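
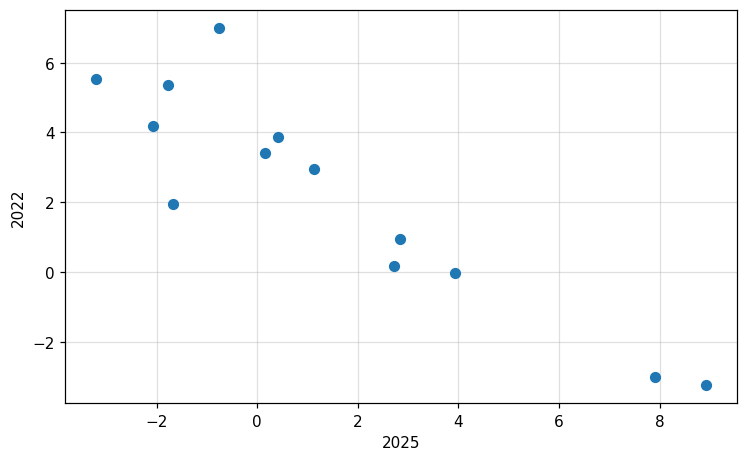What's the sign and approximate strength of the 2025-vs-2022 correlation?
negative, strong

Points are negatively correlated; strong (|r| ≈ 0.9).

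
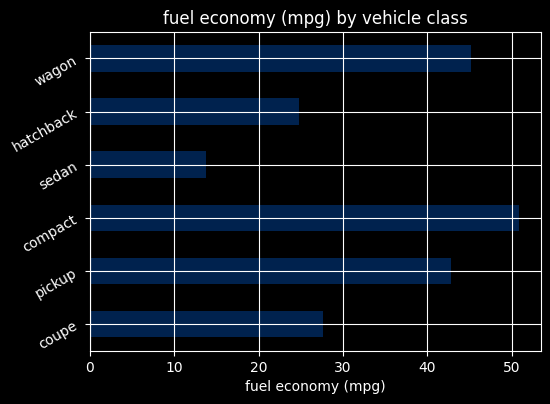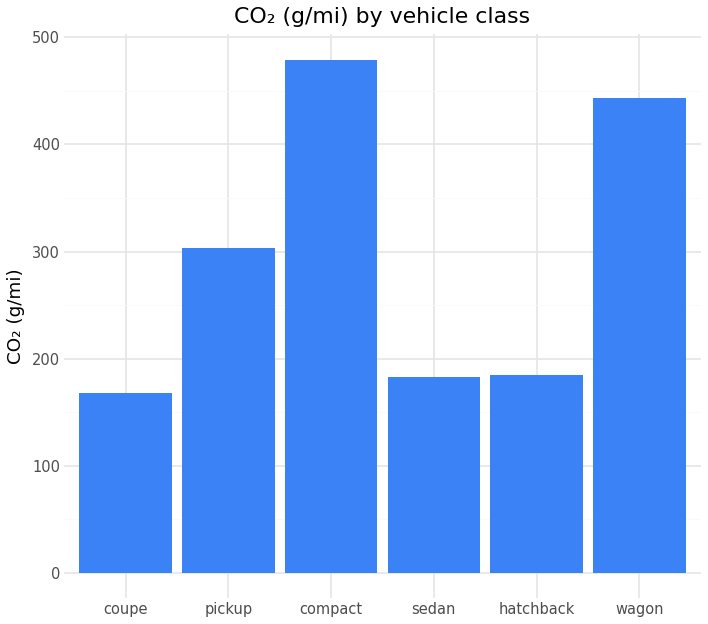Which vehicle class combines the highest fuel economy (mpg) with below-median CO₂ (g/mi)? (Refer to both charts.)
Chart 2 median CO₂ (g/mi) ≈ 250; below-median vehicle classes: coupe, sedan, hatchback. Among those, coupe has the highest fuel economy (mpg) (≈ 30).

coupe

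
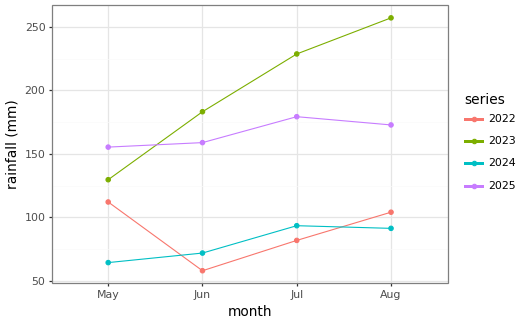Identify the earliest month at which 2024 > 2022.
Jun

May: 2024 ≈ 60 vs 2022 ≈ 120 (not yet); Jun: 2024 ≈ 80 vs 2022 ≈ 60 (first crossover).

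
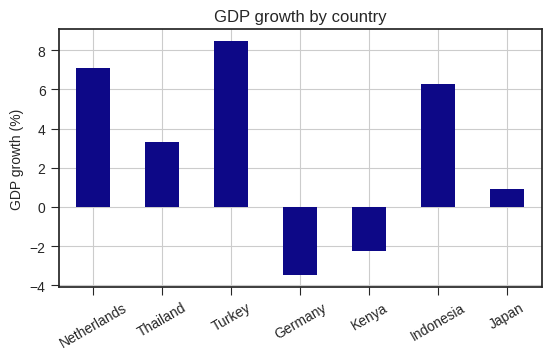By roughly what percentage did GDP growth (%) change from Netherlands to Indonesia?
≈ -14.3%

Netherlands ≈ 7, Indonesia ≈ 6; (6 − 7) / 7 ≈ -14.3%.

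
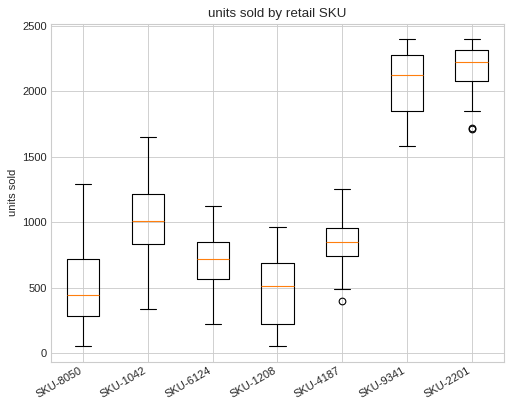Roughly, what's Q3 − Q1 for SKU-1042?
≈ 400

Q3 ≈ 1200, Q1 ≈ 800; IQR ≈ 400.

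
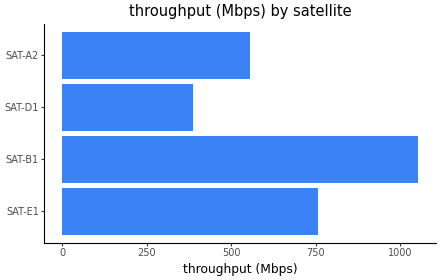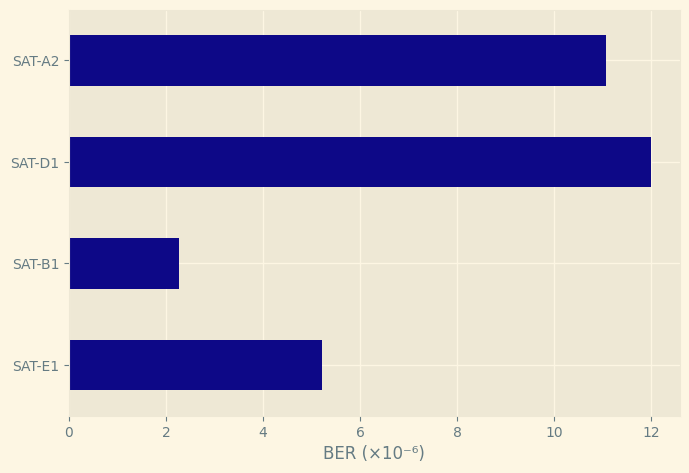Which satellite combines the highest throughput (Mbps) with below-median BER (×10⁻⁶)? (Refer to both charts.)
Chart 2 median BER (×10⁻⁶) ≈ 8; below-median satellites: SAT-E1, SAT-B1. Among those, SAT-B1 has the highest throughput (Mbps) (≈ 1100).

SAT-B1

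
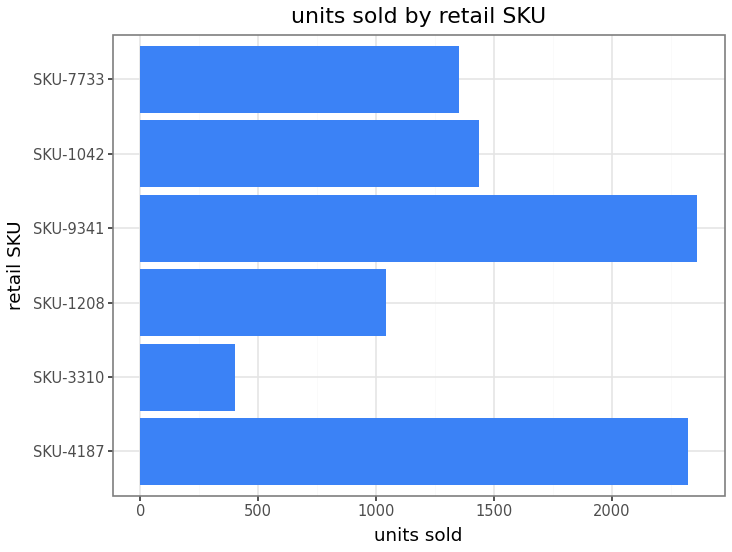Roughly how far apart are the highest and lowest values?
≈ 2000

Max SKU-9341 ≈ 2400, min SKU-3310 ≈ 400; range ≈ 2000.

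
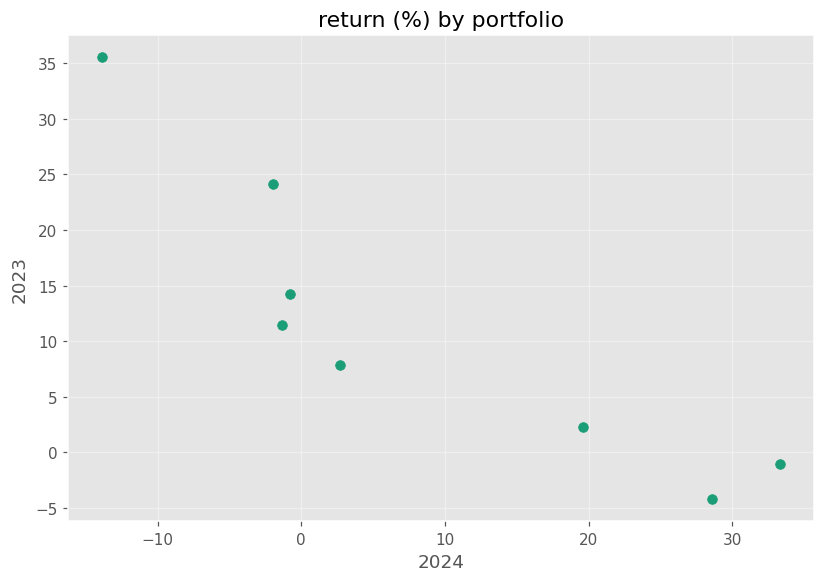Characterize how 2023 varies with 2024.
Points are negatively correlated; strong (|r| ≈ 0.9).

negative, strong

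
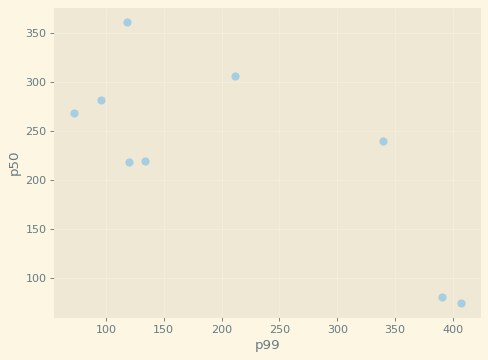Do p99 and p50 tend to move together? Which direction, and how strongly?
negative, strong

Points are negatively correlated; strong (|r| ≈ 0.8).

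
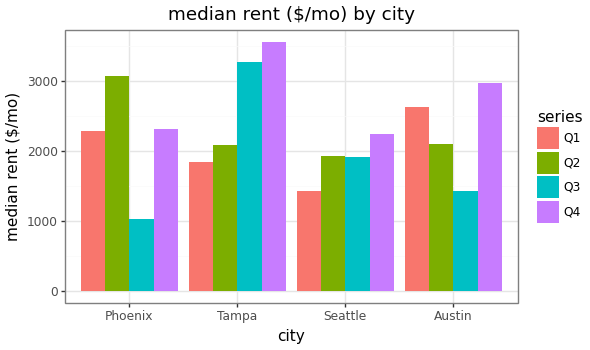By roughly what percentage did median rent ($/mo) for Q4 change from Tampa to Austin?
Tampa ≈ 3500, Austin ≈ 3000; (3000 − 3500) / 3500 ≈ -14.3%.

≈ -14.3%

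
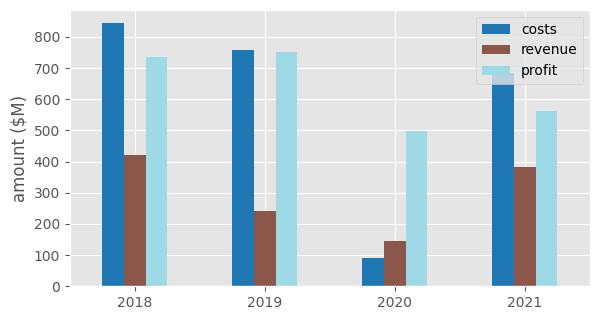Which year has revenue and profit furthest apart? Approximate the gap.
2019, ≈ 600 $M

2019: revenue ≈ 200, profit ≈ 800 → gap ≈ 600. Next-largest (2020) is only ≈ 400.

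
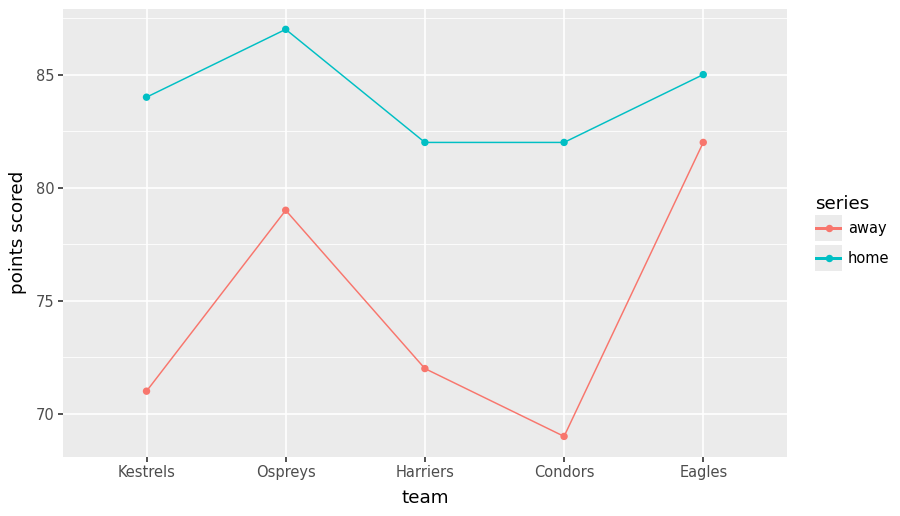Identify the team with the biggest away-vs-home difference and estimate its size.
Condors, ≈ 14

Condors: away ≈ 68, home ≈ 82 → gap ≈ 14. Next-largest (Kestrels) is only ≈ 12.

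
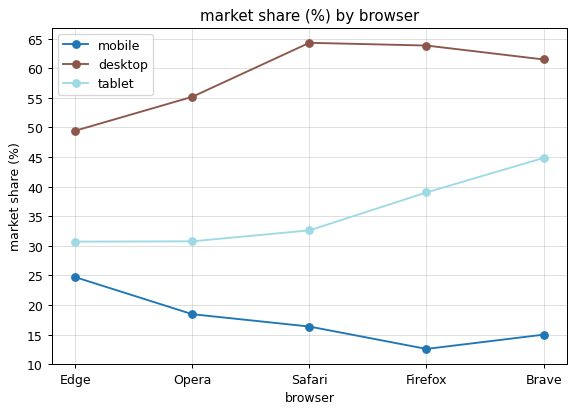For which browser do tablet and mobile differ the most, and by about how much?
Brave: tablet ≈ 45, mobile ≈ 15 → gap ≈ 30. Next-largest (Firefox) is only ≈ 25.

Brave, ≈ 30 %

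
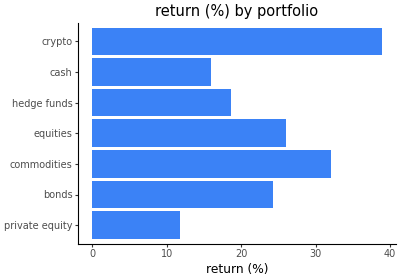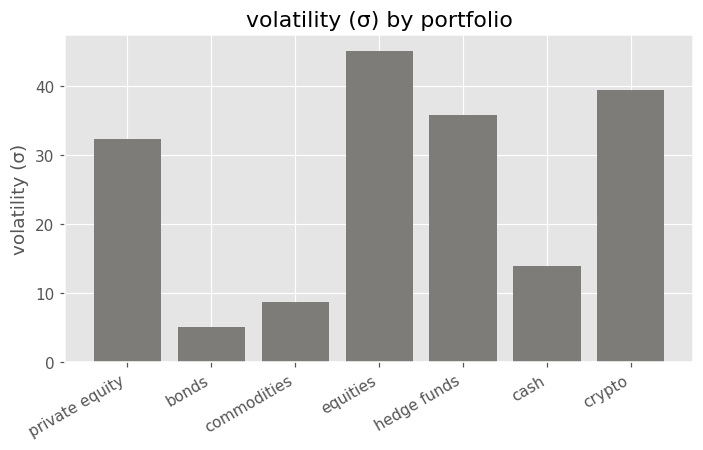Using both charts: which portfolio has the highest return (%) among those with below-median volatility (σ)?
Chart 2 median volatility (σ) ≈ 30; below-median portfolios: bonds, commodities, cash. Among those, commodities has the highest return (%) (≈ 30).

commodities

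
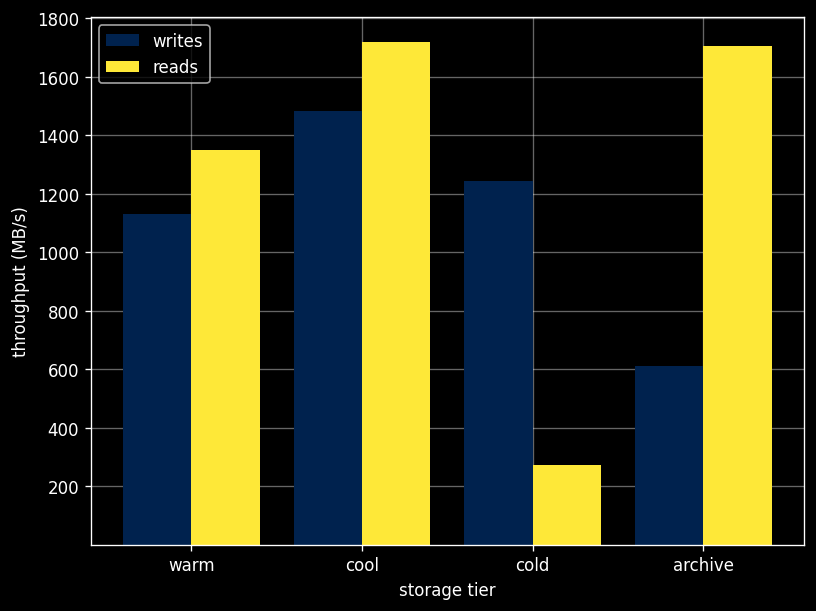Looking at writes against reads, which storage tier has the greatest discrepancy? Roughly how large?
archive, ≈ 1200 MB/s

archive: writes ≈ 600, reads ≈ 1800 → gap ≈ 1200. Next-largest (cold) is only ≈ 1000.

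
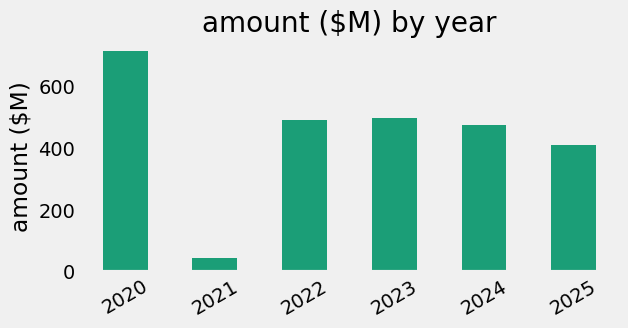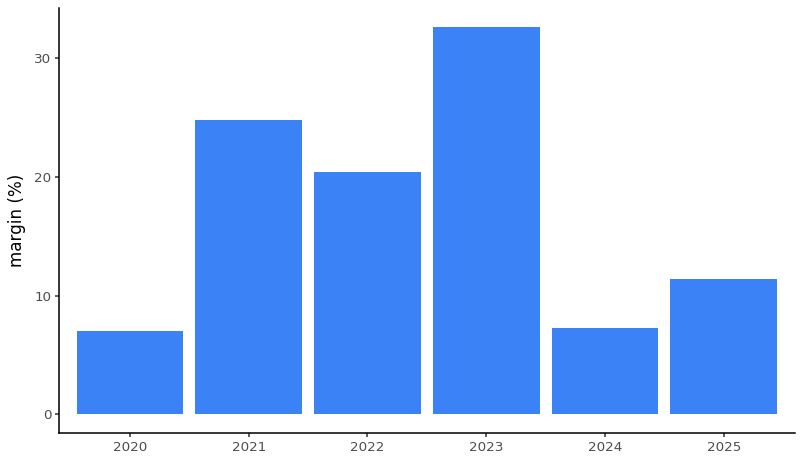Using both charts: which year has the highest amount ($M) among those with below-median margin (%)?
Chart 2 median margin (%) ≈ 15; below-median years: 2020, 2024, 2025. Among those, 2020 has the highest amount ($M) (≈ 700).

2020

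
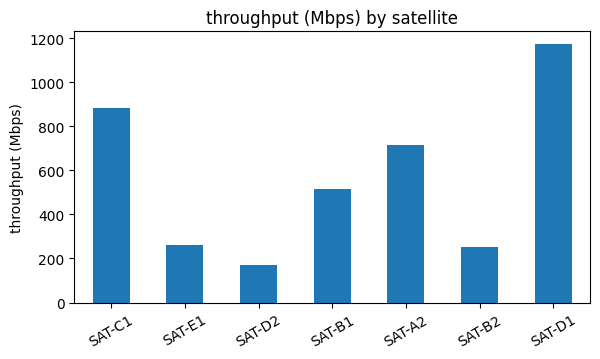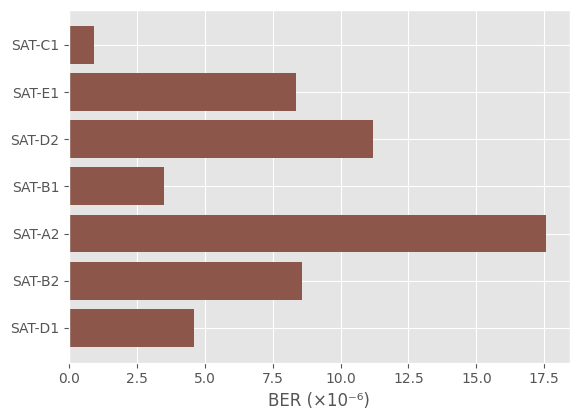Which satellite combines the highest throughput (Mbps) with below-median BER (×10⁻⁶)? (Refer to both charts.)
SAT-D1

Chart 2 median BER (×10⁻⁶) ≈ 8; below-median satellites: SAT-C1, SAT-B1, SAT-D1. Among those, SAT-D1 has the highest throughput (Mbps) (≈ 1200).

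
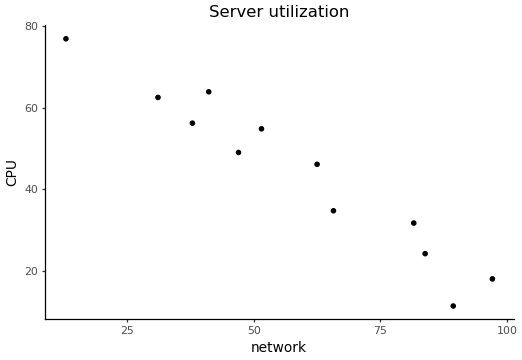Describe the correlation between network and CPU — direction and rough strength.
negative, strong

Points are negatively correlated; strong (|r| ≈ 1.0).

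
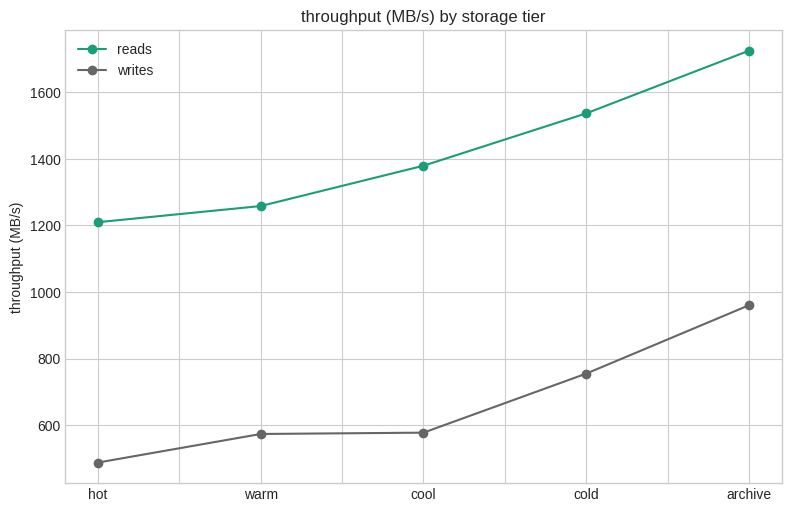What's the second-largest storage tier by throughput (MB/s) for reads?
cold

Top 3 for reads: archive ≈ 1800, cold ≈ 1600, cool ≈ 1400.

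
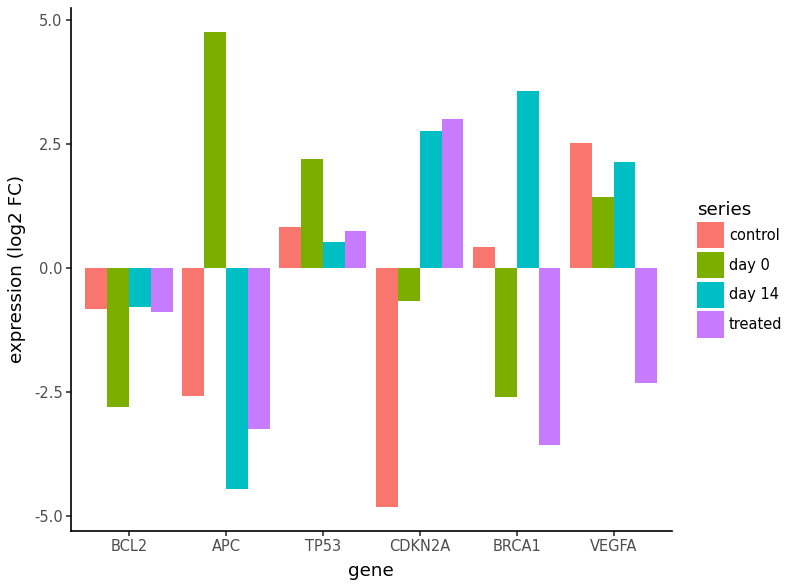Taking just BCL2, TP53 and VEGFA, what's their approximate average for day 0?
(-3 + 2 + 1) / 3 ≈ 0.

≈ 0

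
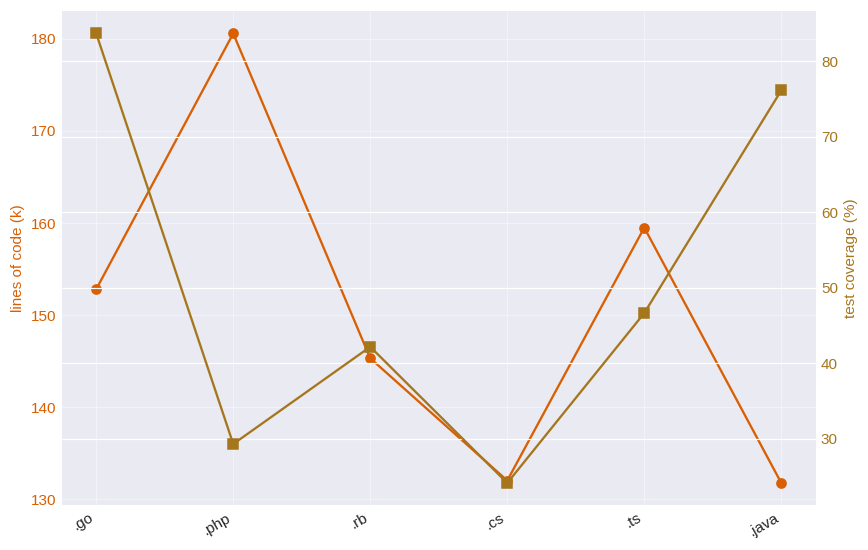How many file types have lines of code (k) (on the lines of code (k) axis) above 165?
Above 165: .php.

1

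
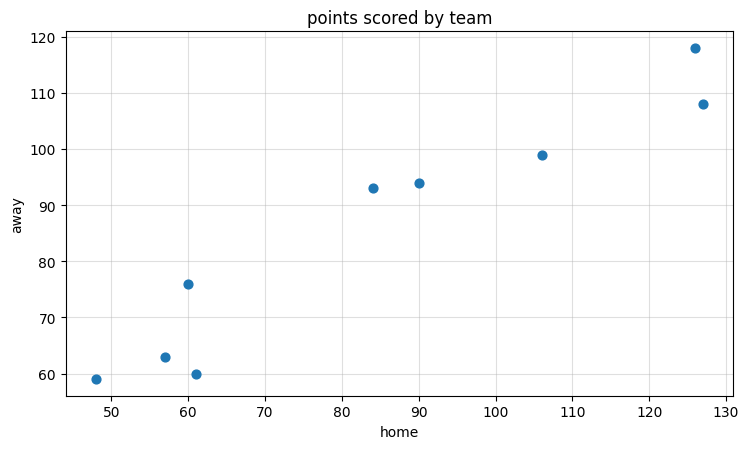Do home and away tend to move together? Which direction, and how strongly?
Points are positively correlated; strong (|r| ≈ 1.0).

positive, strong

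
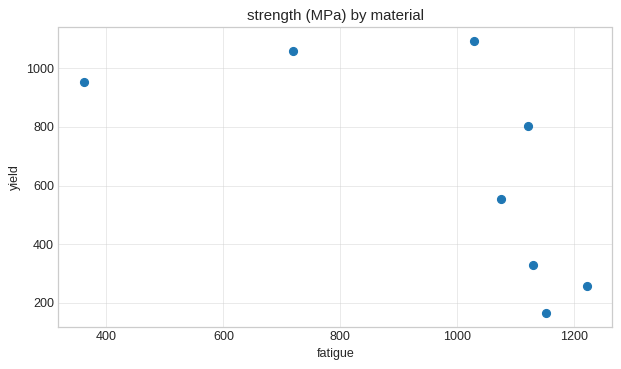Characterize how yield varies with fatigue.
Points are negatively correlated; moderate (|r| ≈ 0.6).

negative, moderate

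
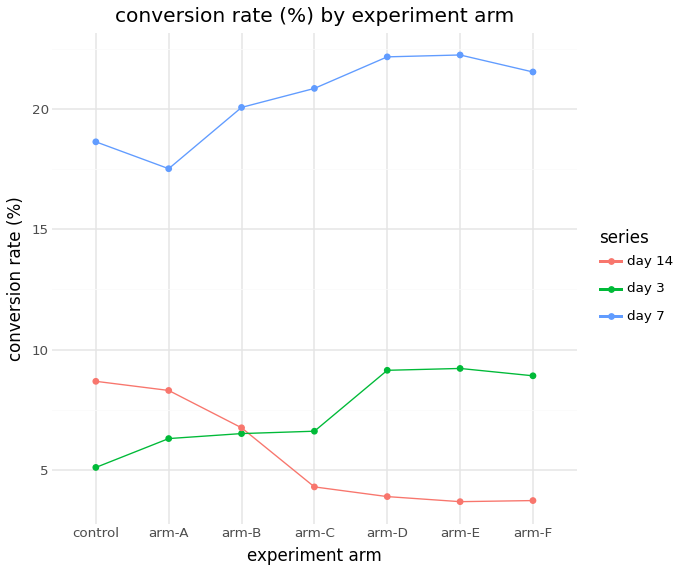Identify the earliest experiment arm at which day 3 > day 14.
arm-B: day 3 ≈ 6 vs day 14 ≈ 6 (not yet); arm-C: day 3 ≈ 6 vs day 14 ≈ 4 (first crossover).

arm-C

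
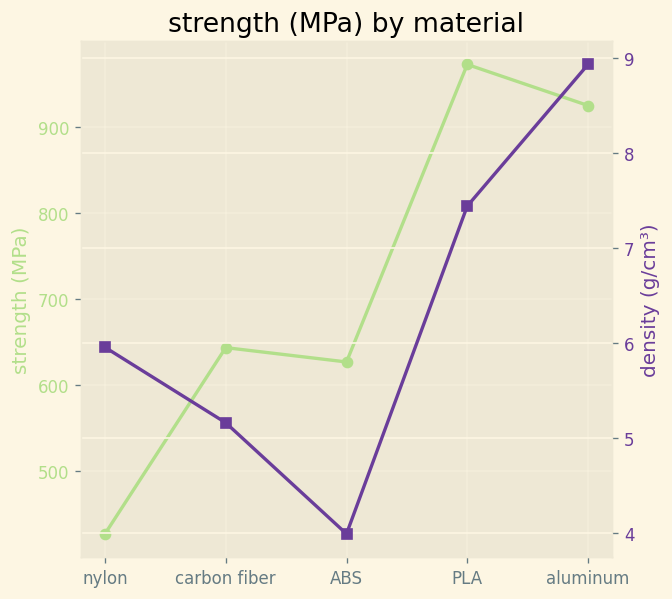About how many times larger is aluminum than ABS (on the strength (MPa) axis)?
≈ 1.38×

aluminum ≈ 900, ABS ≈ 650; 900/650 ≈ 1.38.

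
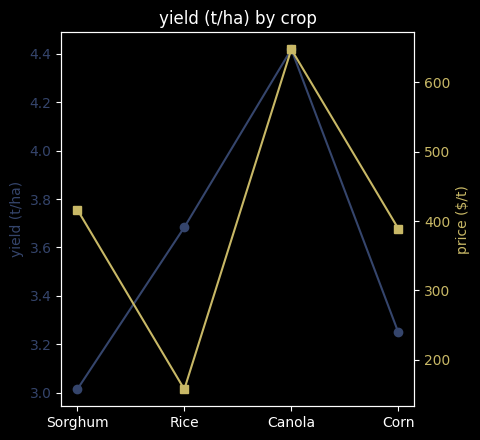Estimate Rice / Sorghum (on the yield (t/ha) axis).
Rice ≈ 3.6, Sorghum ≈ 3.0; 3.6/3.0 ≈ 1.2.

≈ 1.2×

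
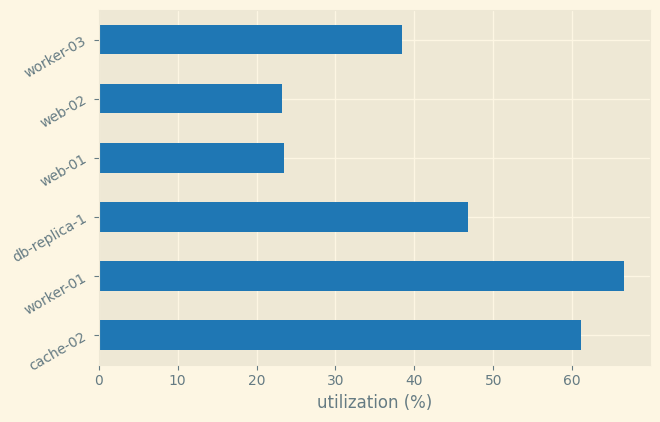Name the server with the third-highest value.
Top 4: worker-01 ≈ 70, cache-02 ≈ 60, db-replica-1 ≈ 50, worker-03 ≈ 40.

db-replica-1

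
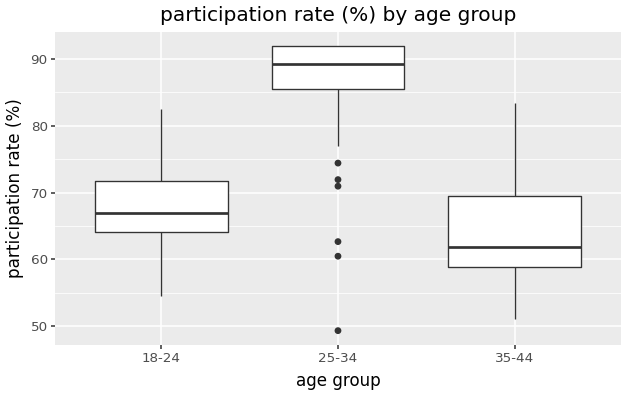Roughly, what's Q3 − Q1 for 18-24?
Q3 ≈ 72, Q1 ≈ 64; IQR ≈ 8.

≈ 8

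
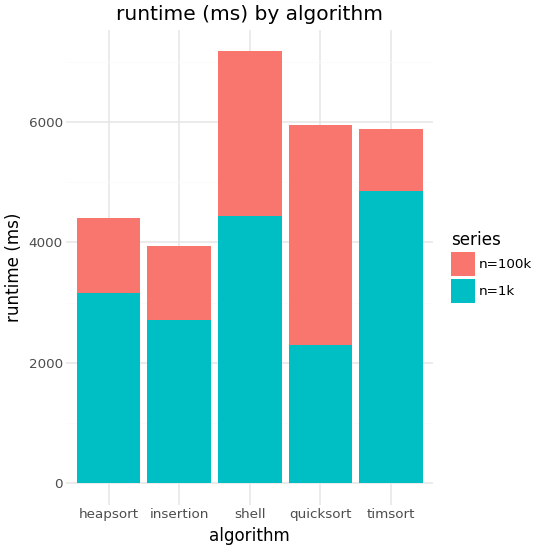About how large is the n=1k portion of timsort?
n=1k top ≈ 5000, bottom ≈ 0; segment ≈ 5000.

≈ 5000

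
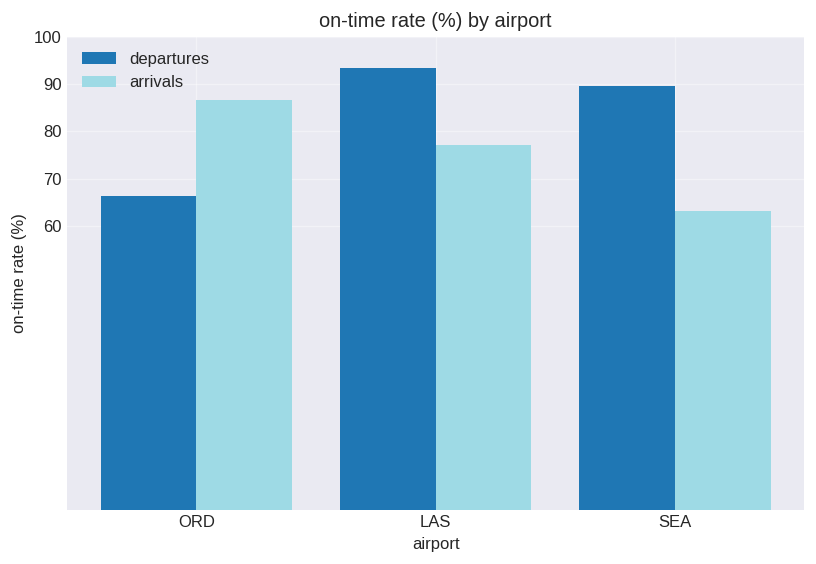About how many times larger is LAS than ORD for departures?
≈ 1.29×

LAS ≈ 90, ORD ≈ 70; 90/70 ≈ 1.29.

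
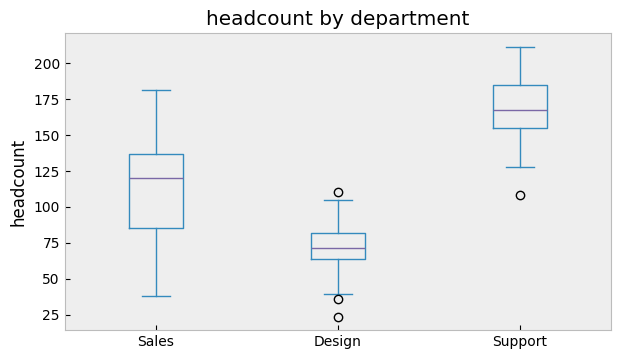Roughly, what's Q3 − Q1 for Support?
≈ 30

Q3 ≈ 180, Q1 ≈ 150; IQR ≈ 30.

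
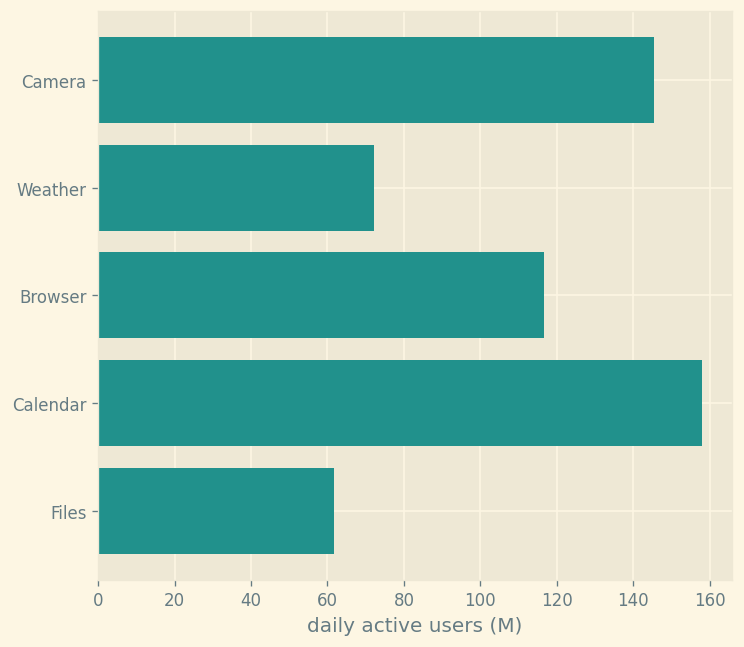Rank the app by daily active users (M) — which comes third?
Top 4: Calendar ≈ 160, Camera ≈ 140, Browser ≈ 120, Weather ≈ 80.

Browser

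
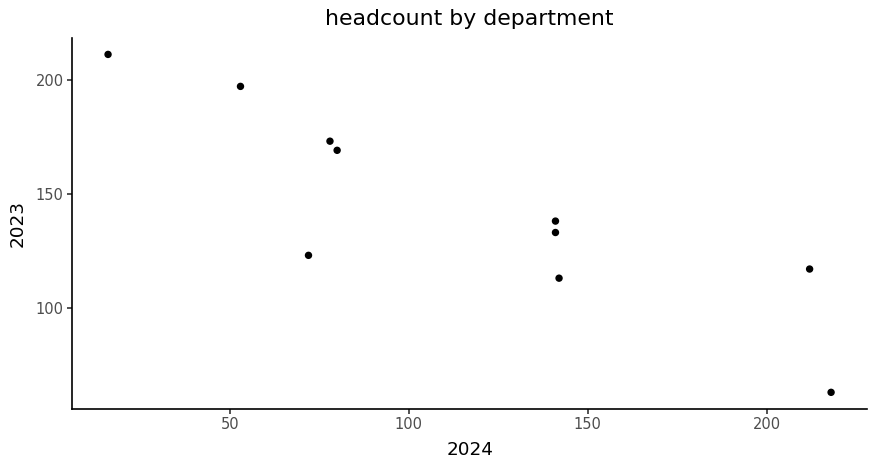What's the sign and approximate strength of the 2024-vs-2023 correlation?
Points are negatively correlated; strong (|r| ≈ 0.9).

negative, strong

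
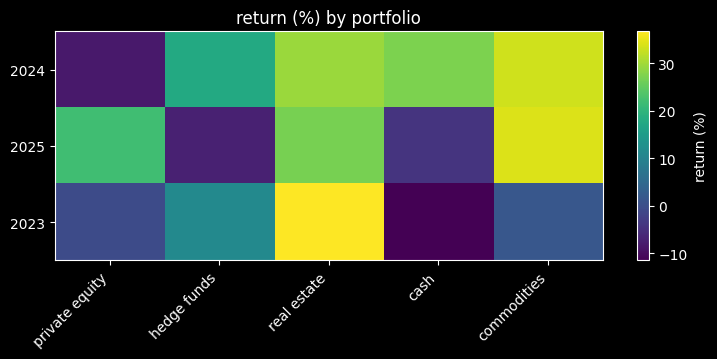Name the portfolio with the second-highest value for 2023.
Top 3 for 2023: real estate ≈ 35, hedge funds ≈ 10, commodities ≈ 0.

hedge funds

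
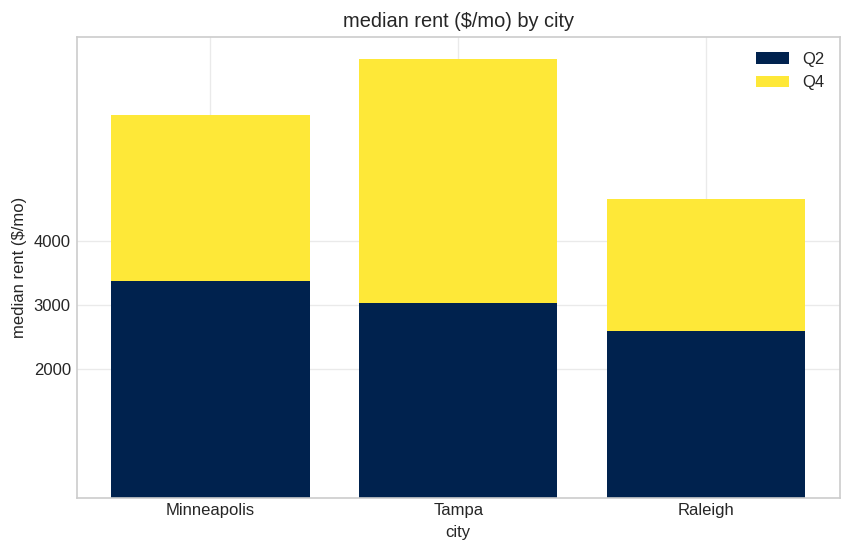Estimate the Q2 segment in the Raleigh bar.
Q2 top ≈ 3000, bottom ≈ 0; segment ≈ 3000.

≈ 3000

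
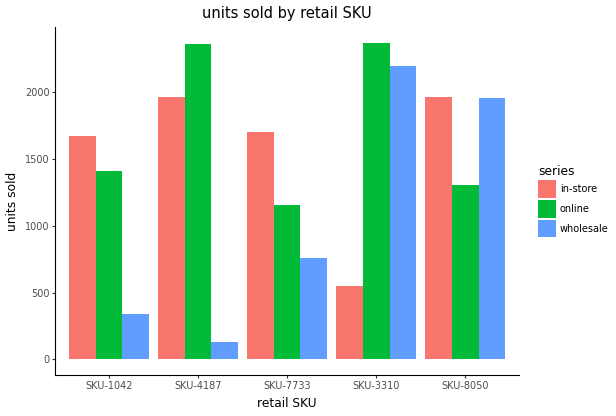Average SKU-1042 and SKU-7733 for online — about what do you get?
(1400 + 1200) / 2 ≈ 1300.

≈ 1300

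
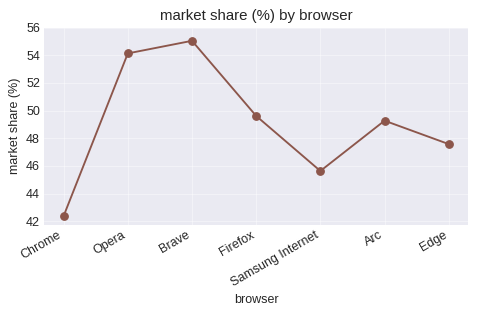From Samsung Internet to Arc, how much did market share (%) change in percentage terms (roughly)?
Samsung Internet ≈ 46, Arc ≈ 50; (50 − 46) / 46 ≈ +8.7%.

≈ +8.7%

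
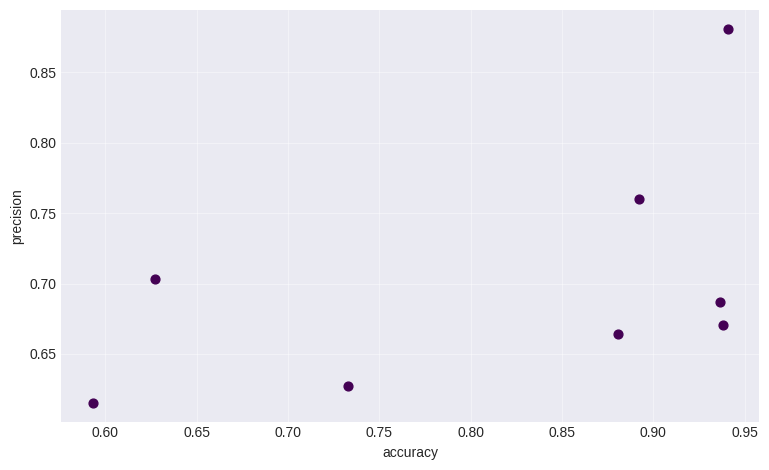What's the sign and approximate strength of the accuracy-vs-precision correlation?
Points are positively correlated; moderate (|r| ≈ 0.5).

positive, moderate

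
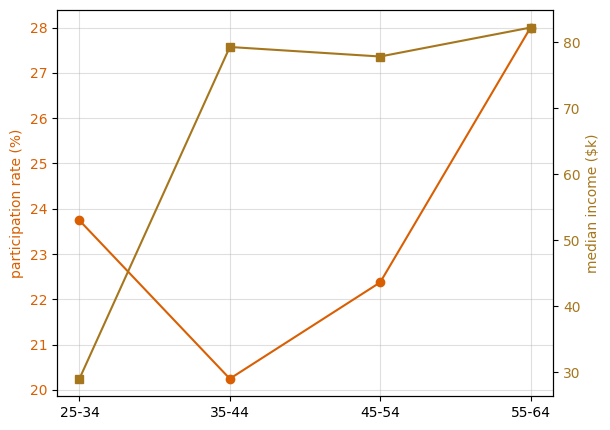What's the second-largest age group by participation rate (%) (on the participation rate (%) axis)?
Top 3 (on the participation rate (%) axis): 55-64 ≈ 28, 25-34 ≈ 24, 45-54 ≈ 22.

25-34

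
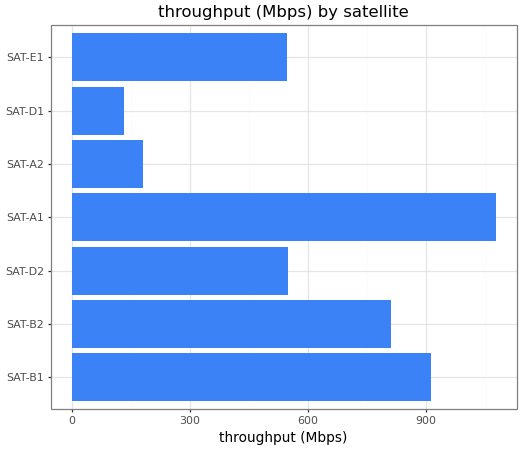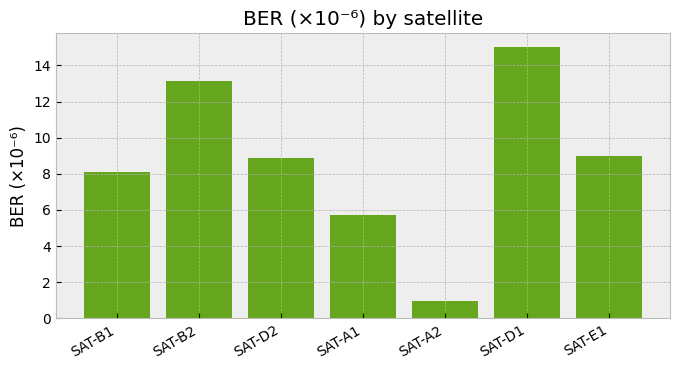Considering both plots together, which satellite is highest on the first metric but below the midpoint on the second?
SAT-A1

Chart 2 median BER (×10⁻⁶) ≈ 8; below-median satellites: SAT-B1, SAT-A1, SAT-A2. Among those, SAT-A1 has the highest throughput (Mbps) (≈ 1100).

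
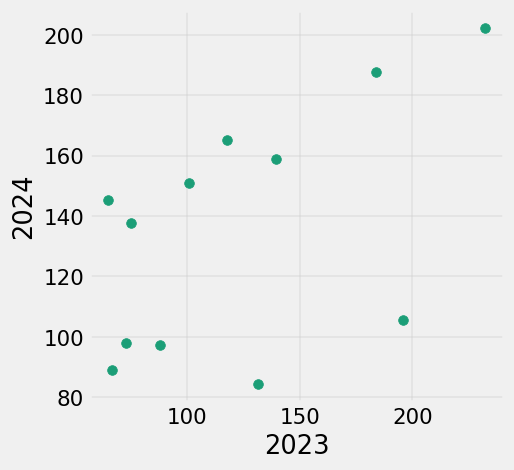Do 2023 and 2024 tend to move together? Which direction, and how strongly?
Points are positively correlated; moderate (|r| ≈ 0.5).

positive, moderate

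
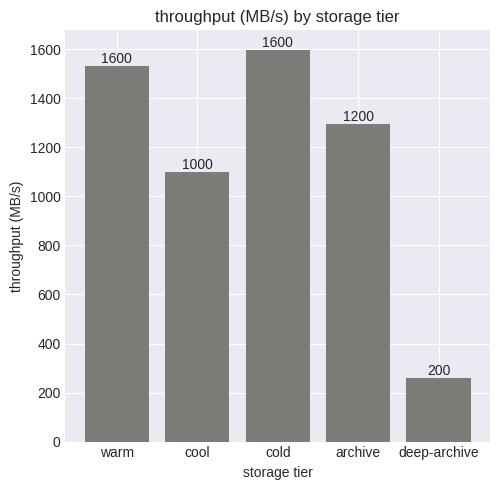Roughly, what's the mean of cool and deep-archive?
(1000 + 200) / 2 ≈ 600.

≈ 600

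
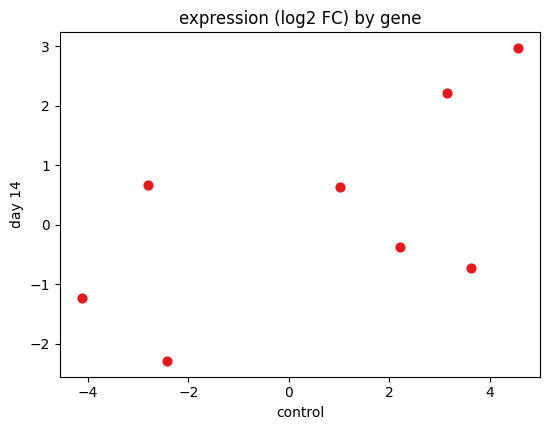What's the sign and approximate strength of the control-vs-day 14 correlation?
positive, moderate

Points are positively correlated; moderate (|r| ≈ 0.6).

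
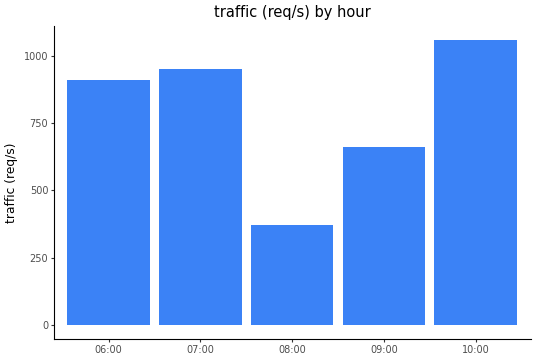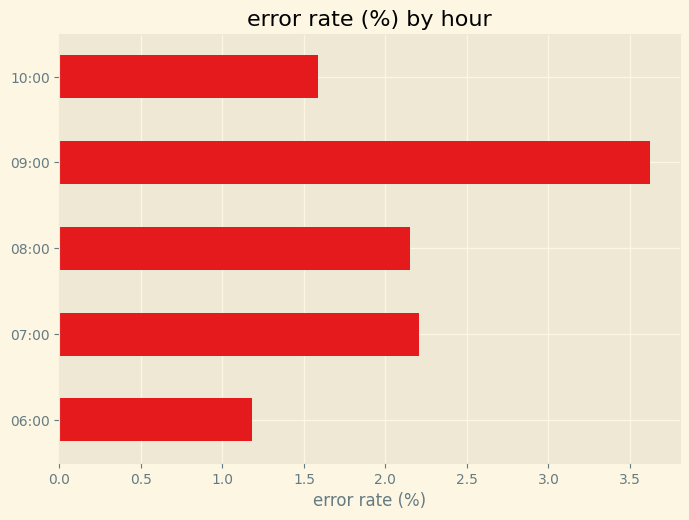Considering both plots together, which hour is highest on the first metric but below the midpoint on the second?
Chart 2 median error rate (%) ≈ 2; below-median hours: 06:00, 10:00. Among those, 10:00 has the highest traffic (req/s) (≈ 1100).

10:00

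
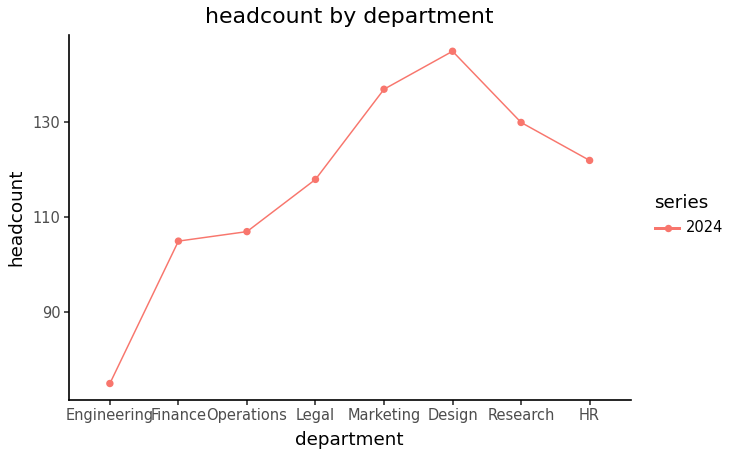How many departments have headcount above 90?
7

Above 90: Finance, Operations, Legal, Marketing, Design, Research, HR.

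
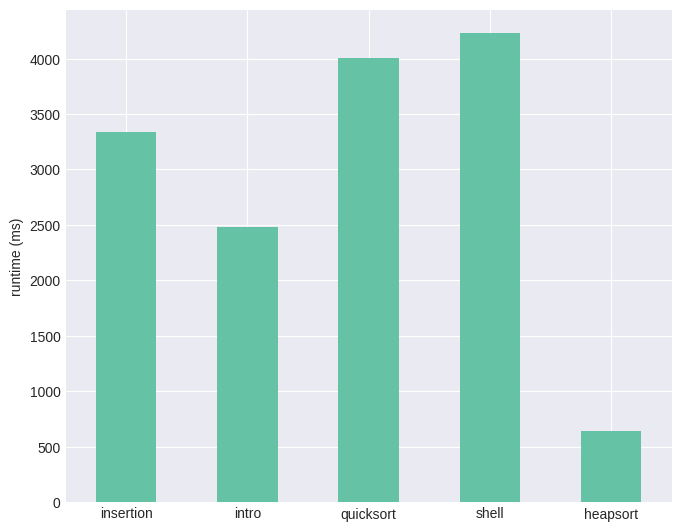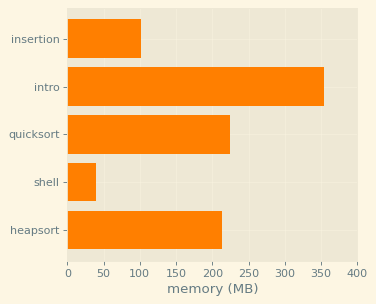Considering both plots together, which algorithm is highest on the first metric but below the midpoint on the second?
shell

Chart 2 median memory (MB) ≈ 200; below-median algorithms: insertion, shell. Among those, shell has the highest runtime (ms) (≈ 4000).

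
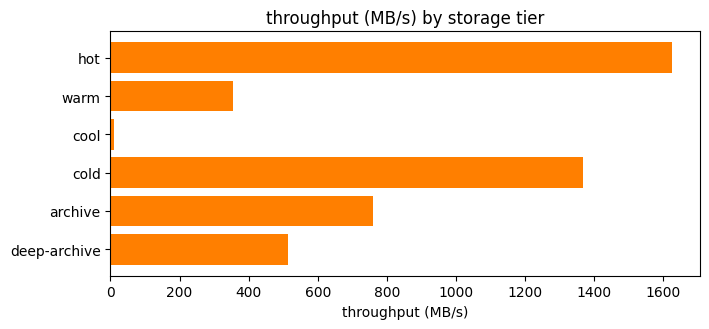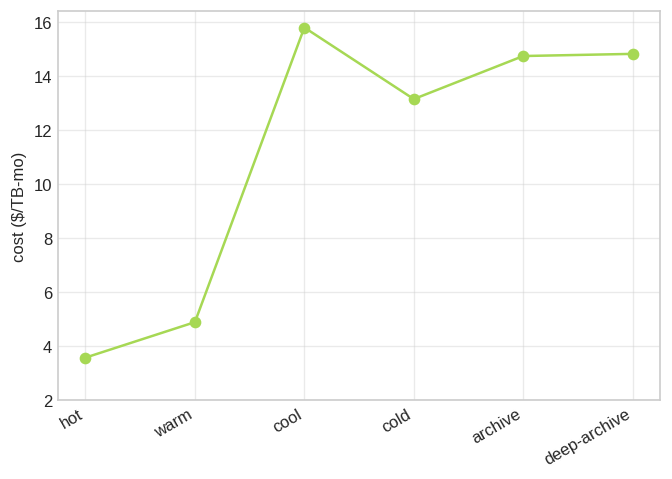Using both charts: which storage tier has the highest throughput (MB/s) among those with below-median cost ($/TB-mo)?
Chart 2 median cost ($/TB-mo) ≈ 14; below-median storage tiers: hot, warm, cold. Among those, hot has the highest throughput (MB/s) (≈ 1600).

hot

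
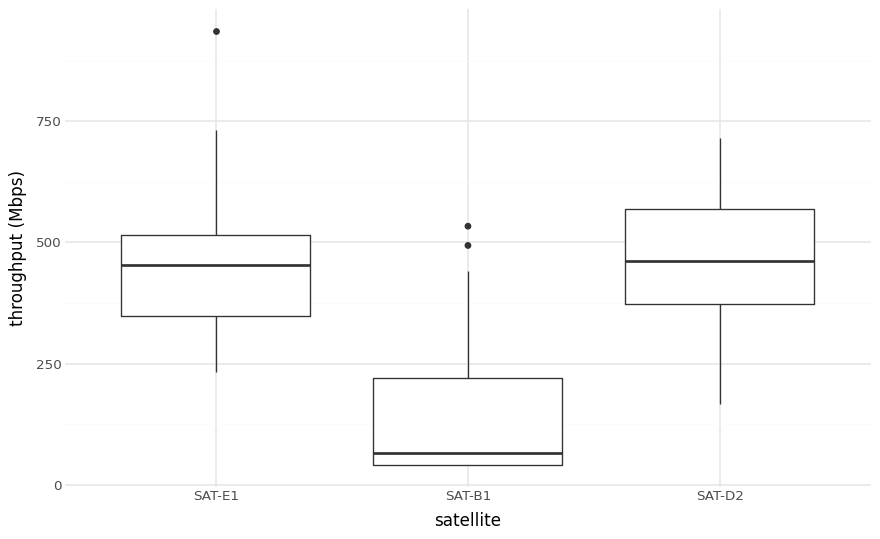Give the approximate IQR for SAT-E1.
Q3 ≈ 500, Q1 ≈ 350; IQR ≈ 150.

≈ 150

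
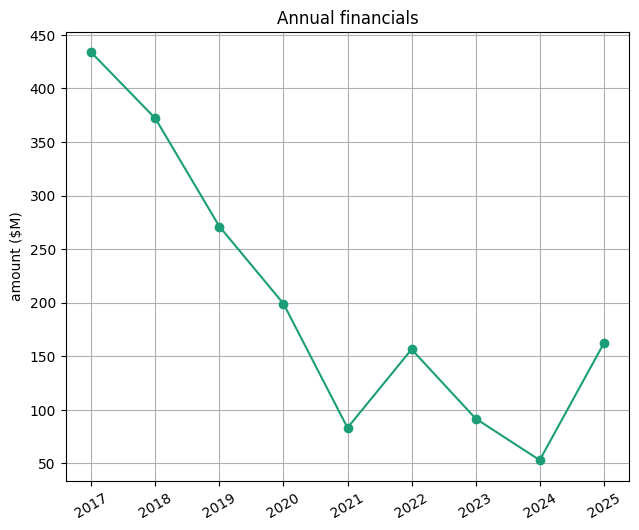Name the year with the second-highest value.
2018

Top 3: 2017 ≈ 450, 2018 ≈ 350, 2019 ≈ 250.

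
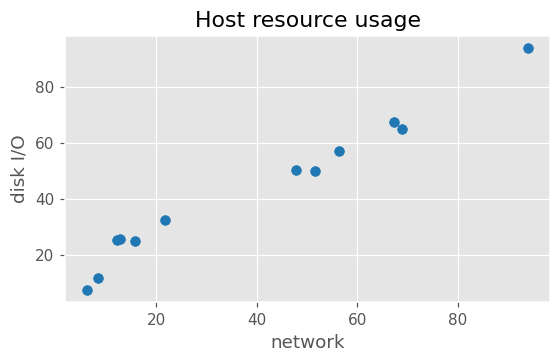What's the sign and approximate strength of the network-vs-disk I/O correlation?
Points are positively correlated; strong (|r| ≈ 1.0).

positive, strong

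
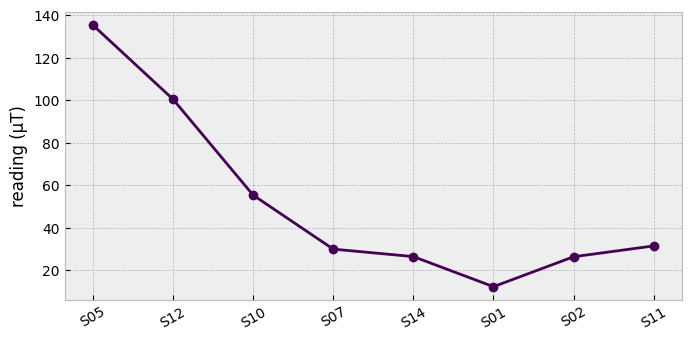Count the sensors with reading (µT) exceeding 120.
Above 120: S05.

1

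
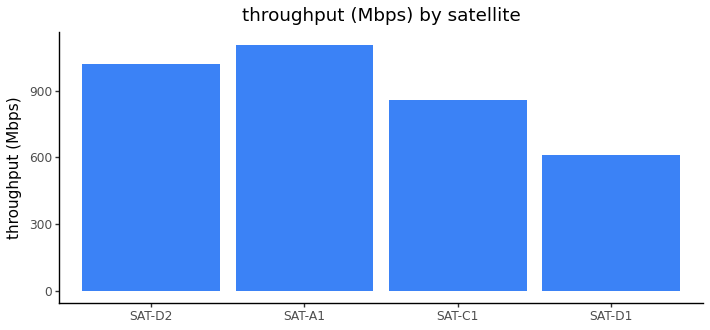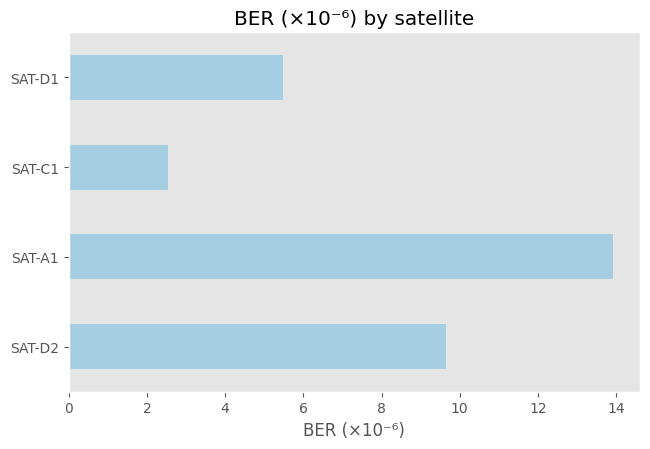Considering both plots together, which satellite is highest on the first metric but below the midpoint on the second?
SAT-C1

Chart 2 median BER (×10⁻⁶) ≈ 8; below-median satellites: SAT-C1, SAT-D1. Among those, SAT-C1 has the highest throughput (Mbps) (≈ 800).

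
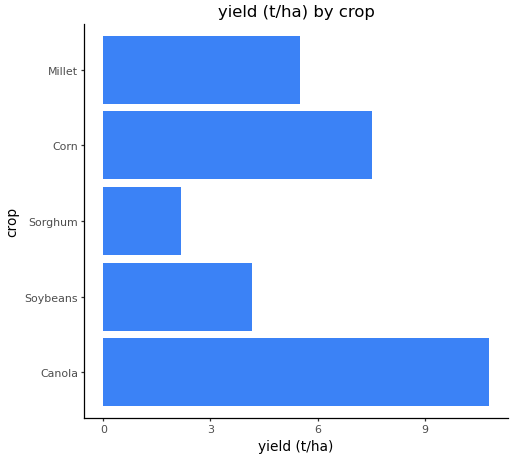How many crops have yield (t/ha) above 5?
Above 5: Canola, Corn, Millet.

3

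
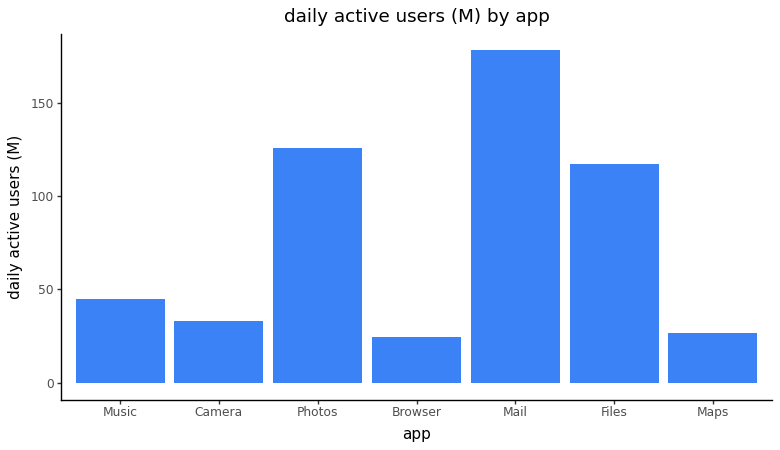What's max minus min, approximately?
≈ 160

Max Mail ≈ 180, min Browser ≈ 20; range ≈ 160.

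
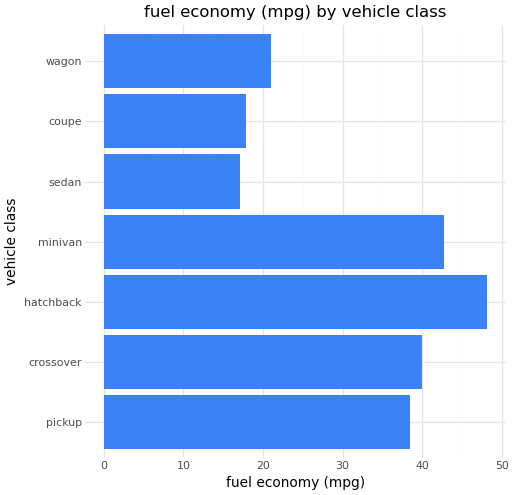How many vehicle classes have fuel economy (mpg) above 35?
Above 35: pickup, crossover, hatchback, minivan.

4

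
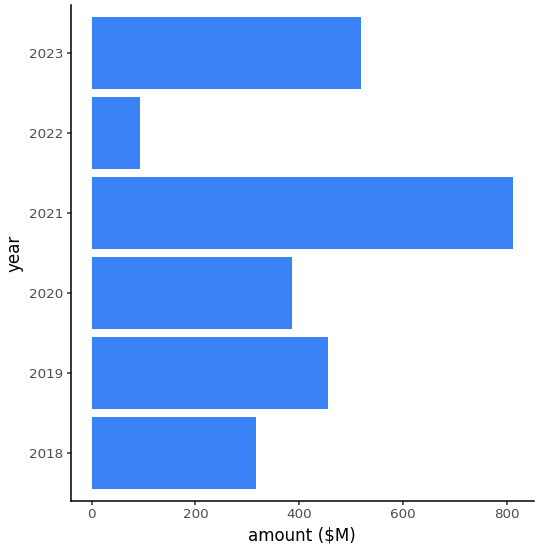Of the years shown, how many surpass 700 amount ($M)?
1

Above 700: 2021.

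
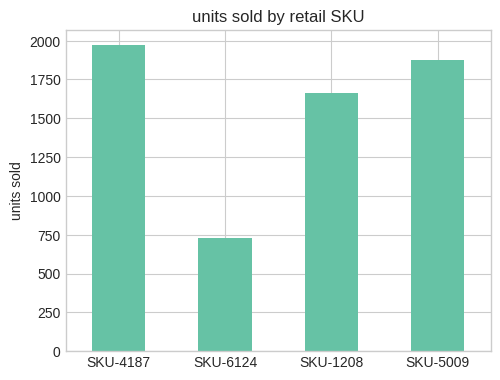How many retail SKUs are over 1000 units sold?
3

Above 1000: SKU-4187, SKU-1208, SKU-5009.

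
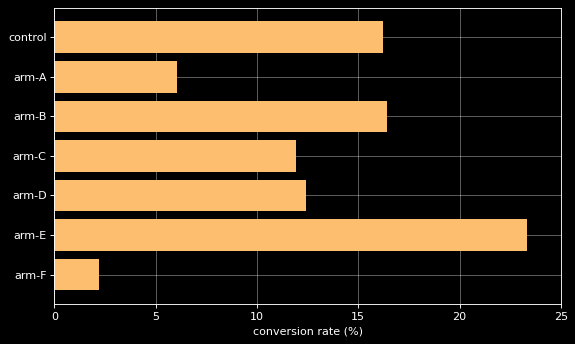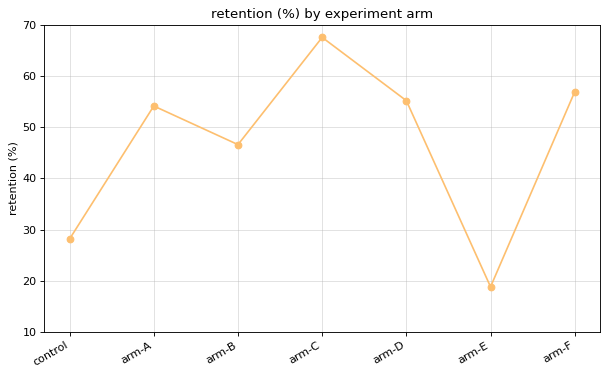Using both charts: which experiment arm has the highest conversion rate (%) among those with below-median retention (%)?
arm-E

Chart 2 median retention (%) ≈ 50; below-median experiment arms: control, arm-B, arm-E. Among those, arm-E has the highest conversion rate (%) (≈ 25).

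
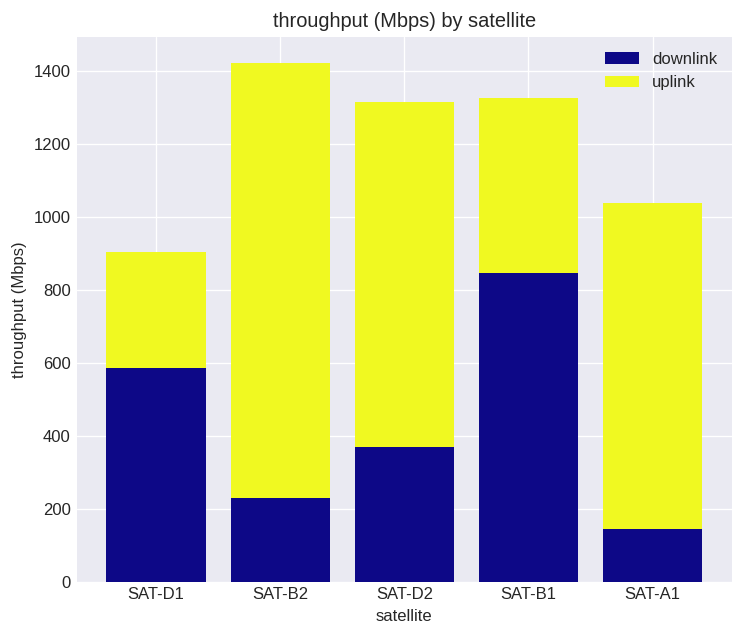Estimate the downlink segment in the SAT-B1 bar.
downlink top ≈ 800, bottom ≈ 0; segment ≈ 800.

≈ 800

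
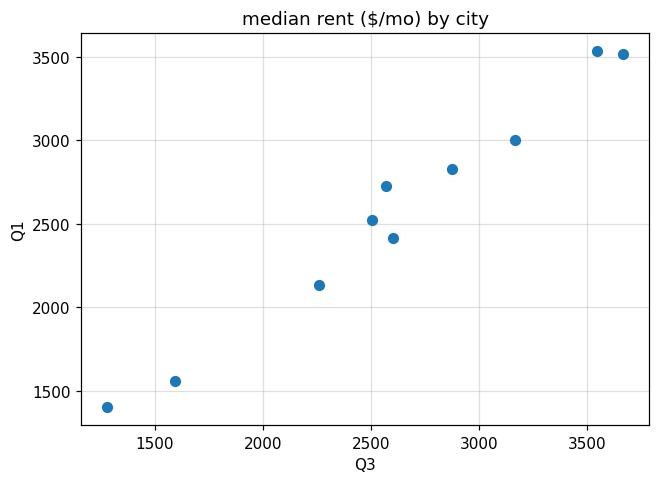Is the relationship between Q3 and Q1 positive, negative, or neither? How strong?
positive, strong

Points are positively correlated; strong (|r| ≈ 1.0).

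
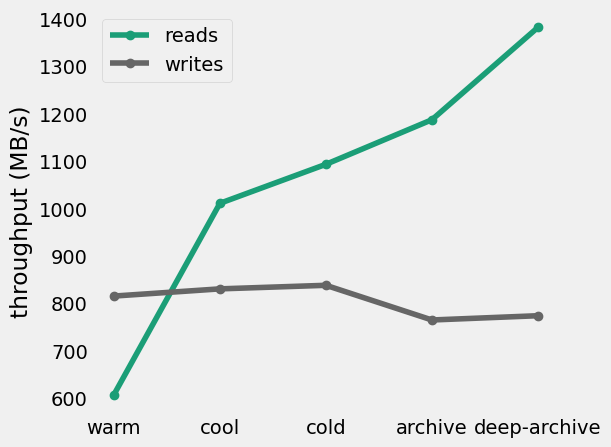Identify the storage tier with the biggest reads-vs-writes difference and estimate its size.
deep-archive, ≈ 600 MB/s

deep-archive: reads ≈ 1400, writes ≈ 800 → gap ≈ 600. Next-largest (archive) is only ≈ 400.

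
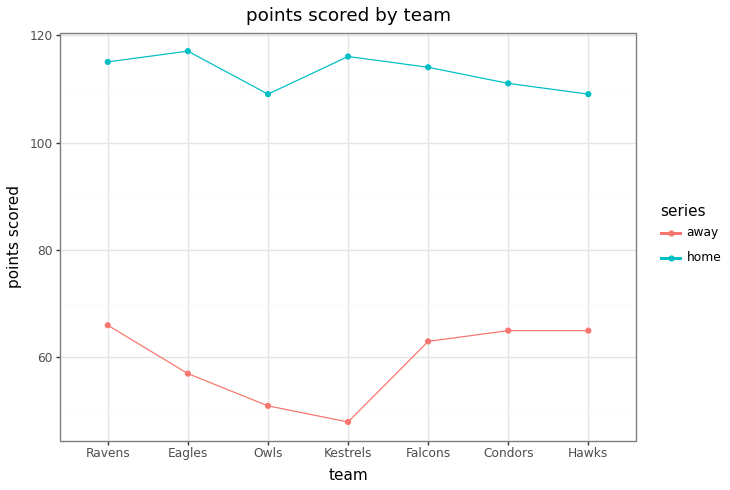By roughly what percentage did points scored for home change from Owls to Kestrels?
Owls ≈ 110, Kestrels ≈ 120; (120 − 110) / 110 ≈ +9.1%.

≈ +9.1%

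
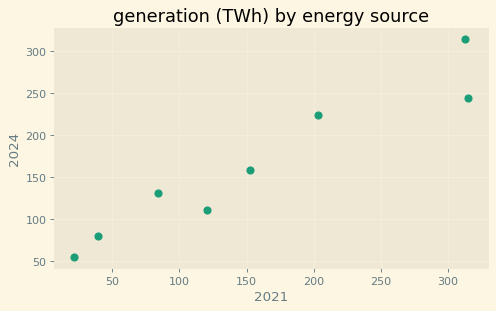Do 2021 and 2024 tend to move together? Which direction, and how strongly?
positive, strong

Points are positively correlated; strong (|r| ≈ 1.0).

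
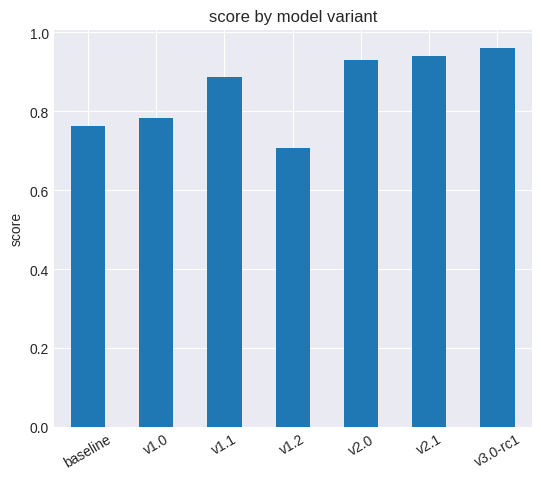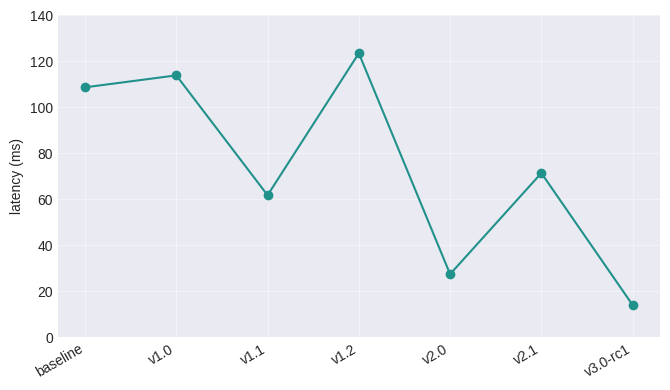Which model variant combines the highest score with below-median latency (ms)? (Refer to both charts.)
Chart 2 median latency (ms) ≈ 80; below-median model variants: v1.1, v2.0, v3.0-rc1. Among those, v3.0-rc1 has the highest score (≈ 1).

v3.0-rc1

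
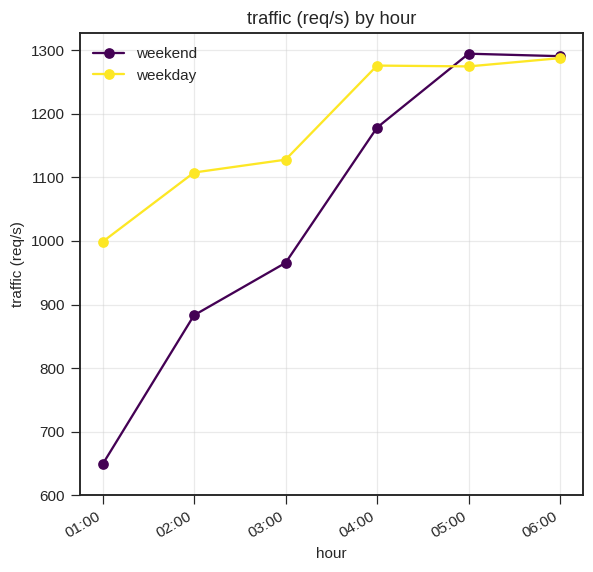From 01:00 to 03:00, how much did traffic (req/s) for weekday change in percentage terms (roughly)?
≈ +10%

01:00 ≈ 1000, 03:00 ≈ 1100; (1100 − 1000) / 1000 ≈ +10%.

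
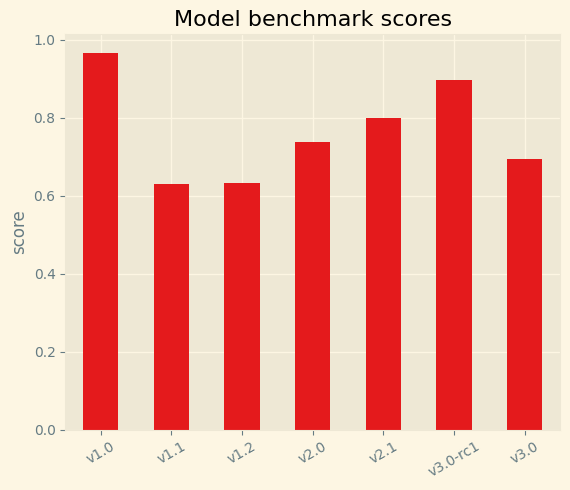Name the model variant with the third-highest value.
v2.1

Top 4: v1.0 ≈ 1.0, v3.0-rc1 ≈ 0.9, v2.1 ≈ 0.8, v2.0 ≈ 0.7.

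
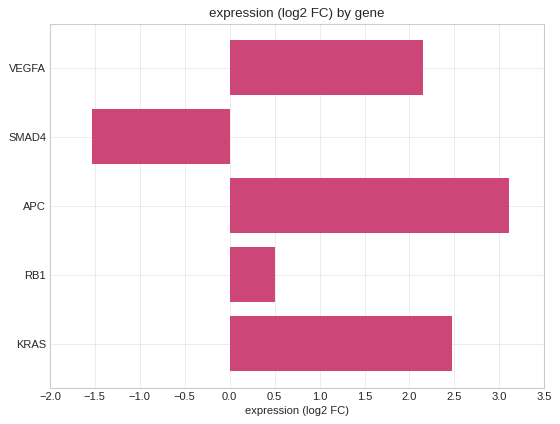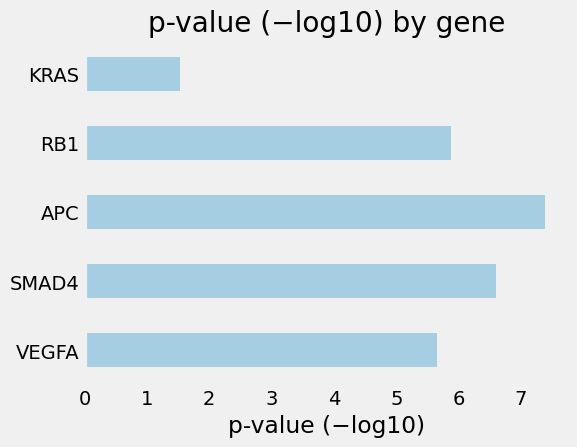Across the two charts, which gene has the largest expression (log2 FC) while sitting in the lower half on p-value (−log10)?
KRAS

Chart 2 median p-value (−log10) ≈ 6; below-median genes: VEGFA, KRAS. Among those, KRAS has the highest expression (log2 FC) (≈ 2.5).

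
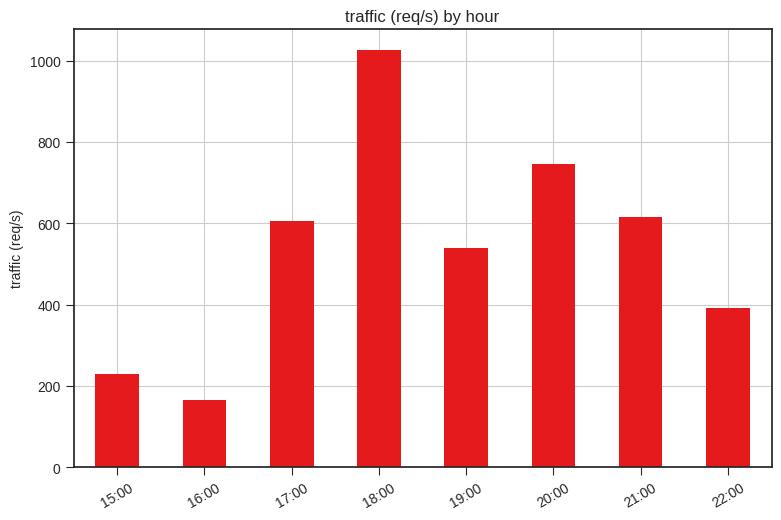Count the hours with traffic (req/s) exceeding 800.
1

Above 800: 18:00.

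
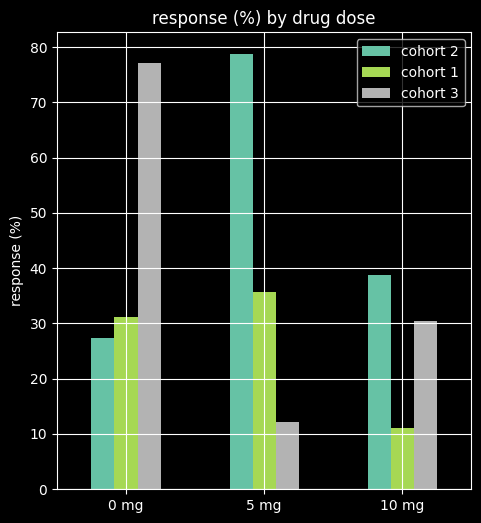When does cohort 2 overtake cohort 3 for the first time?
0 mg: cohort 2 ≈ 30 vs cohort 3 ≈ 80 (not yet); 5 mg: cohort 2 ≈ 80 vs cohort 3 ≈ 10 (first crossover).

5 mg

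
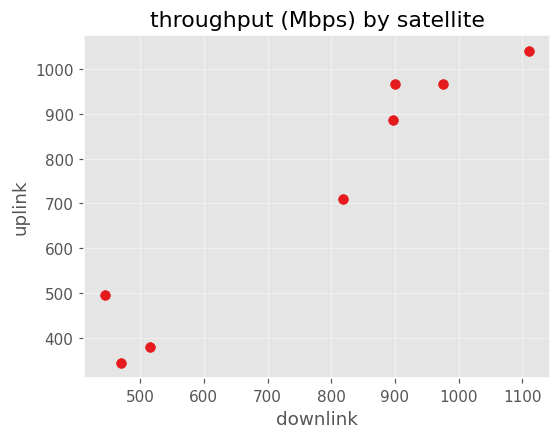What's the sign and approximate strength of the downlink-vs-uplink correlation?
positive, strong

Points are positively correlated; strong (|r| ≈ 1.0).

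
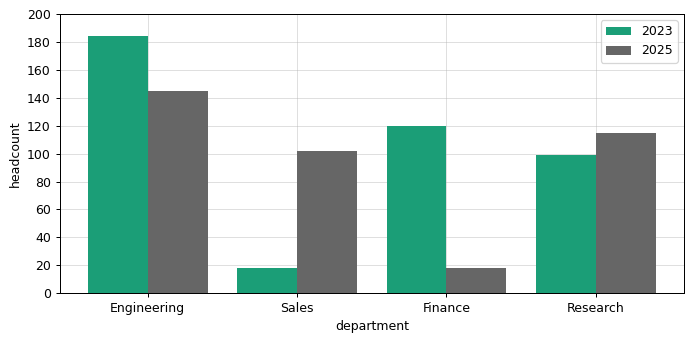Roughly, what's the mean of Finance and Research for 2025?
(20 + 120) / 2 ≈ 70.

≈ 70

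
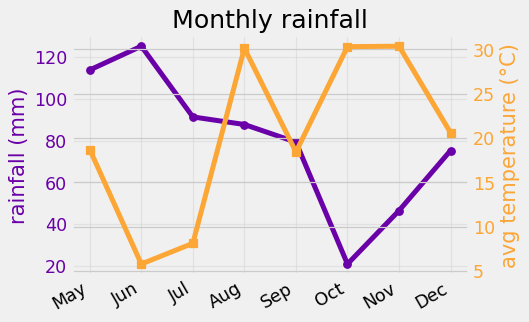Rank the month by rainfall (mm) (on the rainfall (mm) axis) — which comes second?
May

Top 3 (on the rainfall (mm) axis): Jun ≈ 130, May ≈ 110, Jul ≈ 90.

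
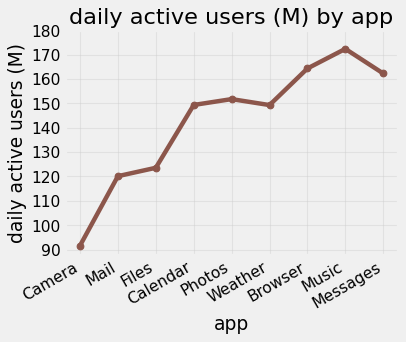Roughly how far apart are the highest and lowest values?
≈ 80

Max Music ≈ 170, min Camera ≈ 90; range ≈ 80.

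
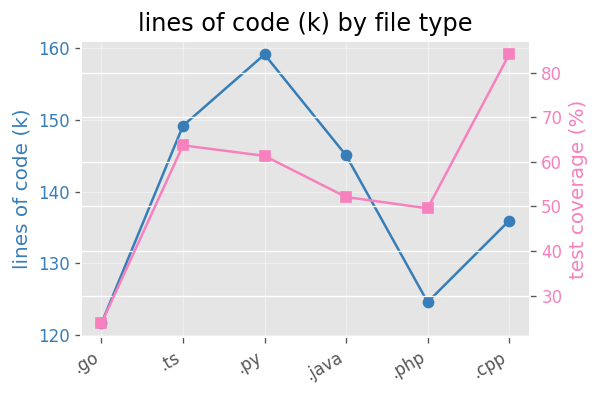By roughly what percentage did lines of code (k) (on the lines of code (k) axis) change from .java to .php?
≈ -13.8%

.java ≈ 145, .php ≈ 125; (125 − 145) / 145 ≈ -13.8%.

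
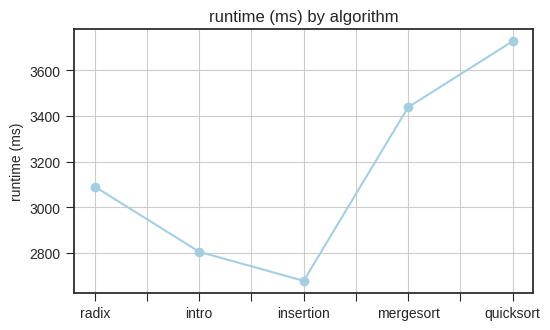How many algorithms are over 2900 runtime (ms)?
Above 2900: radix, mergesort, quicksort.

3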